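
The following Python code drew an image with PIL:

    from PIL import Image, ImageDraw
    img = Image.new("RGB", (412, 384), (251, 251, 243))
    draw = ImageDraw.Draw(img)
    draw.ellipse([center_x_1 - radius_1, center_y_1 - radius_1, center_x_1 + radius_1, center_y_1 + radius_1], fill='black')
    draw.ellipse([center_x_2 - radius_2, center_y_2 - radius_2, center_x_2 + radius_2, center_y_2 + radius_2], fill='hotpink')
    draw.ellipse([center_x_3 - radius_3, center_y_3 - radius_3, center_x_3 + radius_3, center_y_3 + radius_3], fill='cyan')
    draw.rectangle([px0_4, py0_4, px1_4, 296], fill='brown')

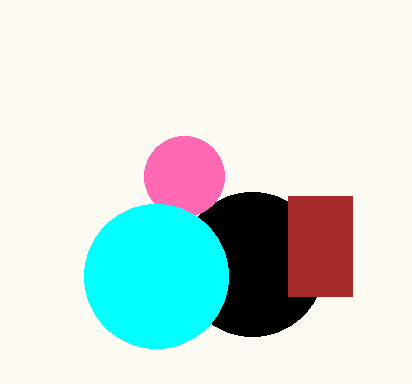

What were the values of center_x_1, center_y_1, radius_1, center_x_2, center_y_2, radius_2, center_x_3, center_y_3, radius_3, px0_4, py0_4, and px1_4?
center_x_1 = 252, center_y_1 = 264, radius_1 = 72, center_x_2 = 184, center_y_2 = 176, radius_2 = 40, center_x_3 = 156, center_y_3 = 276, radius_3 = 72, px0_4 = 288, py0_4 = 196, px1_4 = 352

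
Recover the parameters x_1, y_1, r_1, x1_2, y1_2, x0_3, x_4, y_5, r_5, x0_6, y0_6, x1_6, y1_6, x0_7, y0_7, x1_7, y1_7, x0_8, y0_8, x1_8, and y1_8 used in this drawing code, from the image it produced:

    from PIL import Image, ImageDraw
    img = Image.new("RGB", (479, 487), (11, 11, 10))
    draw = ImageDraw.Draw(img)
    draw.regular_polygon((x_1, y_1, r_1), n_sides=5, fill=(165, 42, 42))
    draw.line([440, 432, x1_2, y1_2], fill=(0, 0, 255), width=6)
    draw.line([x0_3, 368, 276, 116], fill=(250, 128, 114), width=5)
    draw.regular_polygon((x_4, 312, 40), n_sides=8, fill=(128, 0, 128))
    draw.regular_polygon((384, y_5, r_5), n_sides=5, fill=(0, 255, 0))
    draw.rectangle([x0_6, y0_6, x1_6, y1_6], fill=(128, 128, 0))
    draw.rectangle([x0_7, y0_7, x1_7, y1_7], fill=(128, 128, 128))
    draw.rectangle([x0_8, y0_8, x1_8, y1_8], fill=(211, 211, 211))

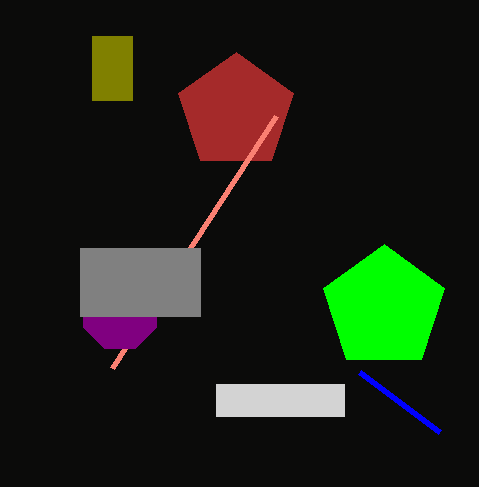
x_1 = 236, y_1 = 112, r_1 = 60, x1_2 = 360, y1_2 = 372, x0_3 = 112, x_4 = 120, y_5 = 308, r_5 = 64, x0_6 = 92, y0_6 = 36, x1_6 = 132, y1_6 = 100, x0_7 = 80, y0_7 = 248, x1_7 = 200, y1_7 = 316, x0_8 = 216, y0_8 = 384, x1_8 = 344, y1_8 = 416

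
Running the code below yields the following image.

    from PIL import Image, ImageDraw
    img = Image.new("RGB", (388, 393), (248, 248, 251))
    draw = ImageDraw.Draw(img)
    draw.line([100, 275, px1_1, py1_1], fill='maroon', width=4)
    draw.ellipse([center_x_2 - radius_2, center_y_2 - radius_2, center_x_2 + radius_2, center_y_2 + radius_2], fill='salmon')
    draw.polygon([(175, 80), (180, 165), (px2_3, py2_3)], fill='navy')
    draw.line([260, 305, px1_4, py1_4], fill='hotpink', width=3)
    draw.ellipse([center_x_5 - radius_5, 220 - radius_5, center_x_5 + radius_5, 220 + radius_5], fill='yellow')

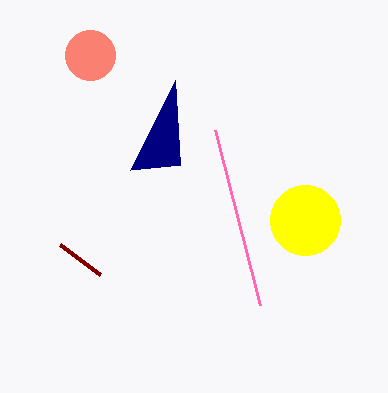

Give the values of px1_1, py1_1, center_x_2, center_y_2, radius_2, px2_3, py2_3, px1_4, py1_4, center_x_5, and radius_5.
px1_1 = 60; py1_1 = 245; center_x_2 = 90; center_y_2 = 55; radius_2 = 25; px2_3 = 130; py2_3 = 170; px1_4 = 215; py1_4 = 130; center_x_5 = 305; radius_5 = 35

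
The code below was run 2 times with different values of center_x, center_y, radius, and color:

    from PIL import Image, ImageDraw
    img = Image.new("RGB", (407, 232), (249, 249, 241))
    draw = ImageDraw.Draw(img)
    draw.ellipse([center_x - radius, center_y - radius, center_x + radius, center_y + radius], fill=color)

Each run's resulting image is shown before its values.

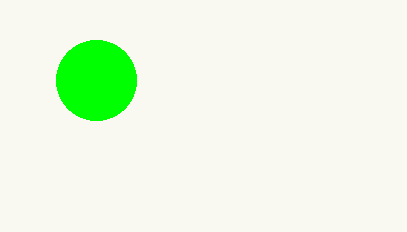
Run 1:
center_x = 96; center_y = 80; radius = 40; color = 'lime'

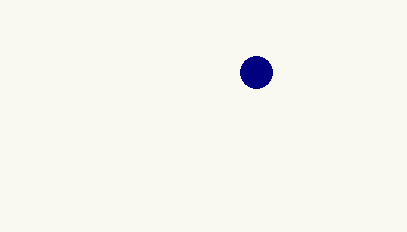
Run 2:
center_x = 256
center_y = 72
radius = 16
color = 'navy'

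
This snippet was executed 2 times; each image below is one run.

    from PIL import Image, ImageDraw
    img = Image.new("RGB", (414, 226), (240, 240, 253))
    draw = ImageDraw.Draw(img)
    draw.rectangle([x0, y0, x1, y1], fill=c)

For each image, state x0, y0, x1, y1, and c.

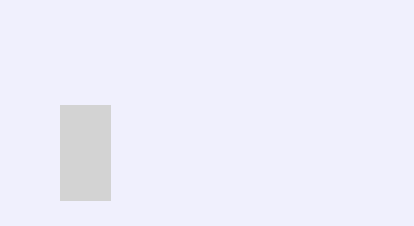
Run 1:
x0 = 60, y0 = 105, x1 = 110, y1 = 200, c = 'lightgray'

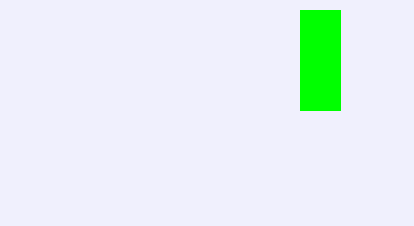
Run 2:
x0 = 300
y0 = 10
x1 = 340
y1 = 110
c = 'lime'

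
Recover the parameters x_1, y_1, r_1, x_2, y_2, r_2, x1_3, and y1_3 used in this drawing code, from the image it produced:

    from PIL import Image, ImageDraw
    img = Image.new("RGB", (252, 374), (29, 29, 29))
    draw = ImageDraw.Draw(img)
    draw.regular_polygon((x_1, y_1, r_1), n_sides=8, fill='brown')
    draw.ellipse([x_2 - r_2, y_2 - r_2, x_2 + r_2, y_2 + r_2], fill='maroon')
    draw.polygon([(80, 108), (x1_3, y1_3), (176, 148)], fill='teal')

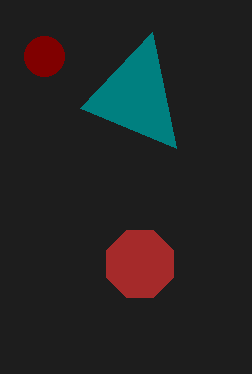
x_1 = 140
y_1 = 264
r_1 = 36
x_2 = 44
y_2 = 56
r_2 = 20
x1_3 = 152
y1_3 = 32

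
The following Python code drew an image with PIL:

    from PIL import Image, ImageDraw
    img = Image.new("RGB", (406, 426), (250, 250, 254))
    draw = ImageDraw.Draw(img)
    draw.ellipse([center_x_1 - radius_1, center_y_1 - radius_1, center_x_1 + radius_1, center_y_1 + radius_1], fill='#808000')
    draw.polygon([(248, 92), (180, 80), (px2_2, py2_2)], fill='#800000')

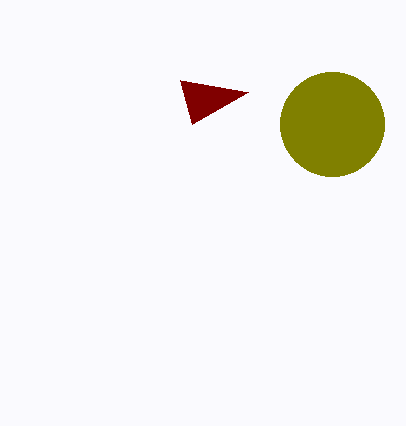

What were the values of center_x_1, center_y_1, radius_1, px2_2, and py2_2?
center_x_1 = 332, center_y_1 = 124, radius_1 = 52, px2_2 = 192, py2_2 = 124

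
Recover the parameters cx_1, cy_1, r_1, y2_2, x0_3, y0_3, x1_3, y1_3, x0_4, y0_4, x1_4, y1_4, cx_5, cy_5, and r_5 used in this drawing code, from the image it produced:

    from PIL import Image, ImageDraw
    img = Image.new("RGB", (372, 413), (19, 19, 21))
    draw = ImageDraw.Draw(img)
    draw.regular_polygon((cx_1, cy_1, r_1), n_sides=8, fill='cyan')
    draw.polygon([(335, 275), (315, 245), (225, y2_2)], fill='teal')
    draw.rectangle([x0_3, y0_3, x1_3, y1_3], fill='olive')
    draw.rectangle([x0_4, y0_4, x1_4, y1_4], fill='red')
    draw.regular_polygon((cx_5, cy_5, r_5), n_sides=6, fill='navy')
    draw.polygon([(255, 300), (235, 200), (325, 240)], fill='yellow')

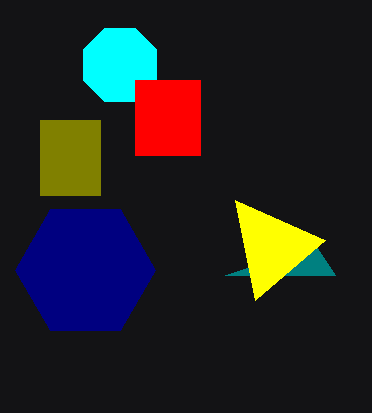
cx_1 = 120
cy_1 = 65
r_1 = 40
y2_2 = 275
x0_3 = 40
y0_3 = 120
x1_3 = 100
y1_3 = 195
x0_4 = 135
y0_4 = 80
x1_4 = 200
y1_4 = 155
cx_5 = 85
cy_5 = 270
r_5 = 70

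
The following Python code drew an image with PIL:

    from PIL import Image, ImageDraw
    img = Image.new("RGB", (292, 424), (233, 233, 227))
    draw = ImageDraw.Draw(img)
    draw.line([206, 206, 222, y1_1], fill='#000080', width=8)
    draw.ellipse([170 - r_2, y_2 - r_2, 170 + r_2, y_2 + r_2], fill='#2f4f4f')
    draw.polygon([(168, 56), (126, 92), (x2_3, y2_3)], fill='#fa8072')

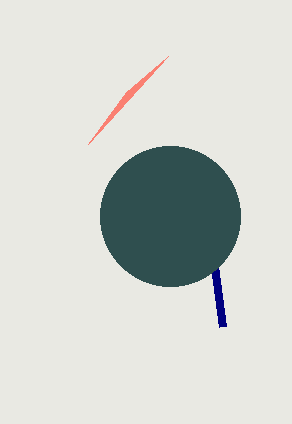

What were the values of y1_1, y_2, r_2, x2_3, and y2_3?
y1_1 = 326
y_2 = 216
r_2 = 70
x2_3 = 88
y2_3 = 144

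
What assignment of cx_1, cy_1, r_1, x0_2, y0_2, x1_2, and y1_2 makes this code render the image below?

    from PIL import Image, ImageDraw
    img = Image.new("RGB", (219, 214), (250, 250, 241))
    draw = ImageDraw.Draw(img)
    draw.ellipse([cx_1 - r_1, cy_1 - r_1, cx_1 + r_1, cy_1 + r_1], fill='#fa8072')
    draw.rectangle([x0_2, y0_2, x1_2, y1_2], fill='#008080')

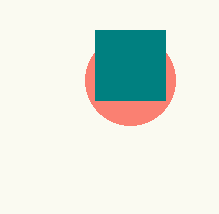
cx_1 = 130
cy_1 = 80
r_1 = 45
x0_2 = 95
y0_2 = 30
x1_2 = 165
y1_2 = 100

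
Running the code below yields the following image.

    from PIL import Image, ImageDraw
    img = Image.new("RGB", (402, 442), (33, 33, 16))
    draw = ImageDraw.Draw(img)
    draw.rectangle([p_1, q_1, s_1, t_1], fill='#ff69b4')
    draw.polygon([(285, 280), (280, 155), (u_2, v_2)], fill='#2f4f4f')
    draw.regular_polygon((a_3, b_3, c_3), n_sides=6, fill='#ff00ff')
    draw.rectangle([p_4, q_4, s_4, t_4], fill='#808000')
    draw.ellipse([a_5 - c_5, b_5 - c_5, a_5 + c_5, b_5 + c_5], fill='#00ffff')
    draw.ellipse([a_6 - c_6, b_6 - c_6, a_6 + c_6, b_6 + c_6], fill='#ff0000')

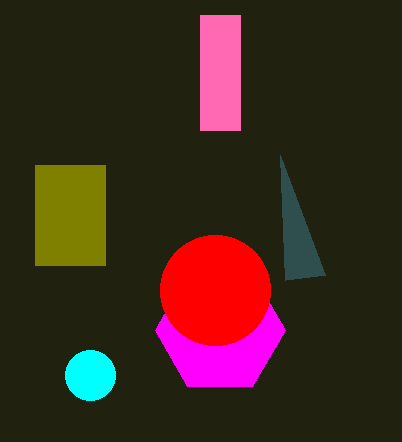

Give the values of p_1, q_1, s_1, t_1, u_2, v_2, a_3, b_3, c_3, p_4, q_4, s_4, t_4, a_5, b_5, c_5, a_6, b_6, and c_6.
p_1 = 200; q_1 = 15; s_1 = 240; t_1 = 130; u_2 = 325; v_2 = 275; a_3 = 220; b_3 = 330; c_3 = 65; p_4 = 35; q_4 = 165; s_4 = 105; t_4 = 265; a_5 = 90; b_5 = 375; c_5 = 25; a_6 = 215; b_6 = 290; c_6 = 55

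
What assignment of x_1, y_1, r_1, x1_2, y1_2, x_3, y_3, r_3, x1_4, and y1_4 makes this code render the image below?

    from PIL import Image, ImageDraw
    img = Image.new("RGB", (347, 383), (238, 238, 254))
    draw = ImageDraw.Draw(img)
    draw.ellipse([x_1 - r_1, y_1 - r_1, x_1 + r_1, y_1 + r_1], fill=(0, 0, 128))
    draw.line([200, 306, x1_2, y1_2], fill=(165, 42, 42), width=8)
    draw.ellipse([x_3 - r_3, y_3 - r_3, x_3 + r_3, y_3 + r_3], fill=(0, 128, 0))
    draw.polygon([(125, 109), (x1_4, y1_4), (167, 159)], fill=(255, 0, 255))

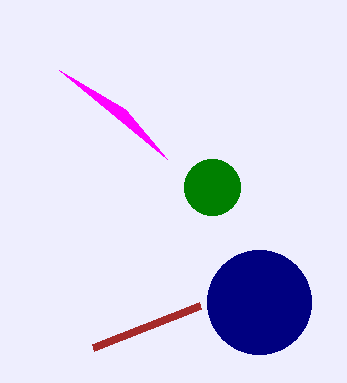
x_1 = 259
y_1 = 302
r_1 = 52
x1_2 = 93
y1_2 = 348
x_3 = 212
y_3 = 187
r_3 = 28
x1_4 = 59
y1_4 = 70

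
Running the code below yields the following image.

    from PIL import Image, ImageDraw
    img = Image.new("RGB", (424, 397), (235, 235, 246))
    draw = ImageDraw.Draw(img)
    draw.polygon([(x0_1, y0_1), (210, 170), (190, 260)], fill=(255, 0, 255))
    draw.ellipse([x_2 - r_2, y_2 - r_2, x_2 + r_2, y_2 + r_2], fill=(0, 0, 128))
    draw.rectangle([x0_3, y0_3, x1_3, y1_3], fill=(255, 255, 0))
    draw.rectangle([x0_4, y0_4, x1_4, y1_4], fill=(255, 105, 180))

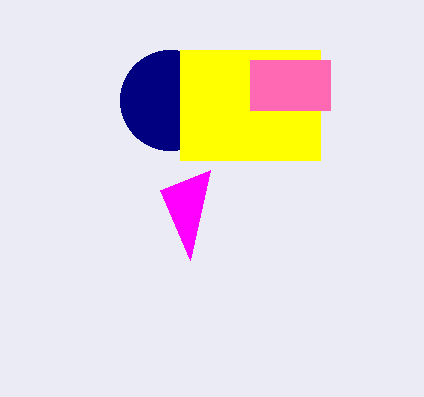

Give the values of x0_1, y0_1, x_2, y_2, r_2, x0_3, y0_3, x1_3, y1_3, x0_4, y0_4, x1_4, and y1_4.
x0_1 = 160, y0_1 = 190, x_2 = 170, y_2 = 100, r_2 = 50, x0_3 = 180, y0_3 = 50, x1_3 = 320, y1_3 = 160, x0_4 = 250, y0_4 = 60, x1_4 = 330, y1_4 = 110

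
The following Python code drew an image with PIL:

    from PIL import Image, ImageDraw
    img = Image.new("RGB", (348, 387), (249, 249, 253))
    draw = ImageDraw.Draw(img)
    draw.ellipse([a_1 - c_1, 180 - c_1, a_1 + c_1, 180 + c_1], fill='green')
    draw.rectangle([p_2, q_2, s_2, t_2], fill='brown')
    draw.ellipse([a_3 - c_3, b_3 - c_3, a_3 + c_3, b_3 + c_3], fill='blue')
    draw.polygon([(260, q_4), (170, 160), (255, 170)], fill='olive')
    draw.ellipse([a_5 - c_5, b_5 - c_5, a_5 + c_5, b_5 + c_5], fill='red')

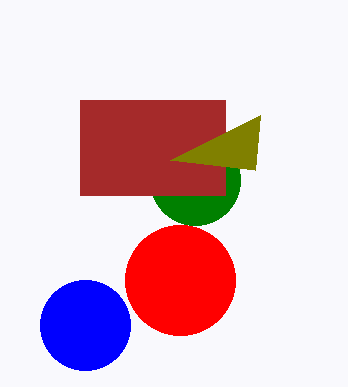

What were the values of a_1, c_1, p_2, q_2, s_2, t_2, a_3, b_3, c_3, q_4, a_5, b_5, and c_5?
a_1 = 195; c_1 = 45; p_2 = 80; q_2 = 100; s_2 = 225; t_2 = 195; a_3 = 85; b_3 = 325; c_3 = 45; q_4 = 115; a_5 = 180; b_5 = 280; c_5 = 55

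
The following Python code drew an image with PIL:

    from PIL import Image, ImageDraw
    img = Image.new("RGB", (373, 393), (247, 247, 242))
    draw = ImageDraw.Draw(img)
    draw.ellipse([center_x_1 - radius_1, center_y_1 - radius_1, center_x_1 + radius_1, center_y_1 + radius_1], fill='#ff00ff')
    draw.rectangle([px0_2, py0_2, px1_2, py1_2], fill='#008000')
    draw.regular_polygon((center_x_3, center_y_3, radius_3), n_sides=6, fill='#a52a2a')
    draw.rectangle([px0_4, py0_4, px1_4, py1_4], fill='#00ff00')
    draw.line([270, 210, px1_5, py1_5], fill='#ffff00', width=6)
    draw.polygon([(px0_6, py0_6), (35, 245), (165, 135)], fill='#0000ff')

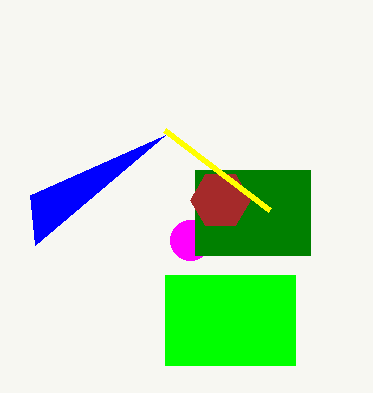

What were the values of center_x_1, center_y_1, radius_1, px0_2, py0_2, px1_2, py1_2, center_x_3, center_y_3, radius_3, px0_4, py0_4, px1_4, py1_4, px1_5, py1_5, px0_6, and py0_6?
center_x_1 = 190, center_y_1 = 240, radius_1 = 20, px0_2 = 195, py0_2 = 170, px1_2 = 310, py1_2 = 255, center_x_3 = 220, center_y_3 = 200, radius_3 = 30, px0_4 = 165, py0_4 = 275, px1_4 = 295, py1_4 = 365, px1_5 = 165, py1_5 = 130, px0_6 = 30, py0_6 = 195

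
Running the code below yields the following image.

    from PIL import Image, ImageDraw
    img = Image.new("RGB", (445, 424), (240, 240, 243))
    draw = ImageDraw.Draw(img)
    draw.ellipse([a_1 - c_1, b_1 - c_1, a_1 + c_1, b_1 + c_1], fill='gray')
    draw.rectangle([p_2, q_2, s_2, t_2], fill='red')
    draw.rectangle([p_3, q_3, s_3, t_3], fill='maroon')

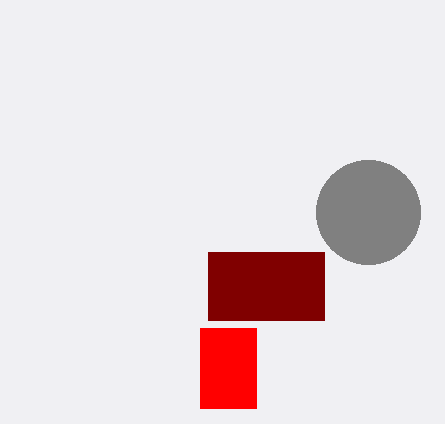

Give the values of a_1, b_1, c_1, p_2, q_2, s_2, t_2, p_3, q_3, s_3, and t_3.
a_1 = 368, b_1 = 212, c_1 = 52, p_2 = 200, q_2 = 328, s_2 = 256, t_2 = 408, p_3 = 208, q_3 = 252, s_3 = 324, t_3 = 320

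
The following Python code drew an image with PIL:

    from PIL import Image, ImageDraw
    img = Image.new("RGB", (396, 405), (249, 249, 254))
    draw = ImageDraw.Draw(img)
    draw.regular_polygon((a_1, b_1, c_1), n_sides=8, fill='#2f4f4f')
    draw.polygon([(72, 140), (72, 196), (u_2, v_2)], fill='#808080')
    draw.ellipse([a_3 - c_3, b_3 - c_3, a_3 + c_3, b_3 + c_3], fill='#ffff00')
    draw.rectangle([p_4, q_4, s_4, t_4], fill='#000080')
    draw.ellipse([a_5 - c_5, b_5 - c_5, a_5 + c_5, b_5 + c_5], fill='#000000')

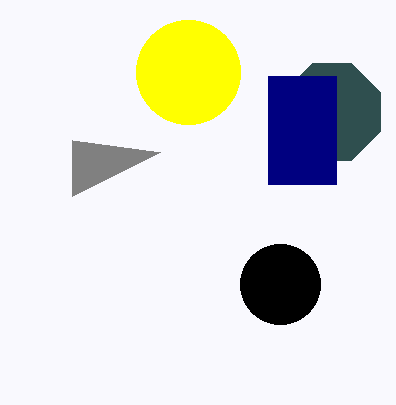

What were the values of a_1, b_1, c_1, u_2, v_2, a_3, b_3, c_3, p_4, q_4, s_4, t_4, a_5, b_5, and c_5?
a_1 = 332; b_1 = 112; c_1 = 52; u_2 = 160; v_2 = 152; a_3 = 188; b_3 = 72; c_3 = 52; p_4 = 268; q_4 = 76; s_4 = 336; t_4 = 184; a_5 = 280; b_5 = 284; c_5 = 40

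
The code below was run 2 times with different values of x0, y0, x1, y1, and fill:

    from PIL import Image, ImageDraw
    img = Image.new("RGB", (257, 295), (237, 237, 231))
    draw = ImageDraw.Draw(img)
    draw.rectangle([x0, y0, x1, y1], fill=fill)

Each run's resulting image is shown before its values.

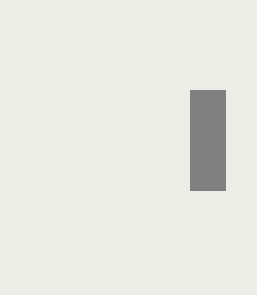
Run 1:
x0 = 190
y0 = 90
x1 = 225
y1 = 190
fill = 'gray'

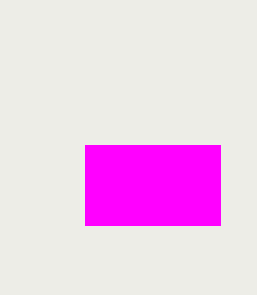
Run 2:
x0 = 85, y0 = 145, x1 = 220, y1 = 225, fill = 'magenta'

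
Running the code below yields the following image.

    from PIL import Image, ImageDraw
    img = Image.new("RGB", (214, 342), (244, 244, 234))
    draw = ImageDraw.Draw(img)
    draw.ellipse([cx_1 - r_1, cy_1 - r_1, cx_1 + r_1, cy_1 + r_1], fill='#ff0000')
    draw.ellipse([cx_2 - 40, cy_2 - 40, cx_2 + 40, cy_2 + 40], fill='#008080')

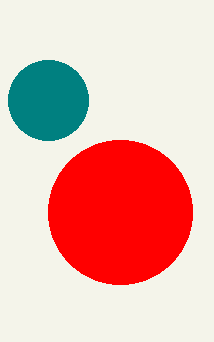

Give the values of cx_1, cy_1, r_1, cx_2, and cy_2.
cx_1 = 120; cy_1 = 212; r_1 = 72; cx_2 = 48; cy_2 = 100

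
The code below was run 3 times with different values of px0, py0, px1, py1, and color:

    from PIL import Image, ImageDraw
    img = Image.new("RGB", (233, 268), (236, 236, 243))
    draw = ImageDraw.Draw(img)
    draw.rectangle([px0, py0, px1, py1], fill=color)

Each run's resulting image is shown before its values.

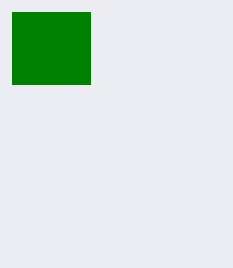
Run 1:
px0 = 12
py0 = 12
px1 = 90
py1 = 84
color = 'green'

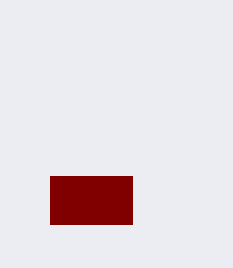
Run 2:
px0 = 50, py0 = 176, px1 = 132, py1 = 224, color = 'maroon'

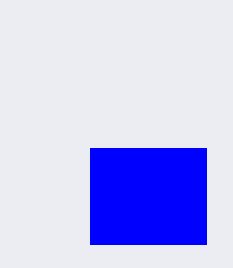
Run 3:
px0 = 90; py0 = 148; px1 = 206; py1 = 244; color = 'blue'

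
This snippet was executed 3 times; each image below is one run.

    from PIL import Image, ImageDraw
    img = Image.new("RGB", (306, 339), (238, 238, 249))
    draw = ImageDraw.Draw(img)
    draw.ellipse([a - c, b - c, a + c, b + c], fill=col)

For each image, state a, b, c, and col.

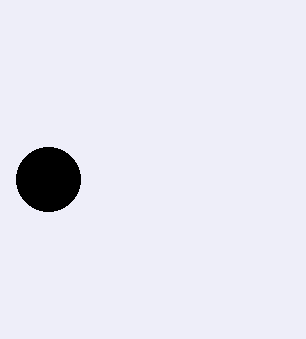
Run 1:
a = 48, b = 179, c = 32, col = 'black'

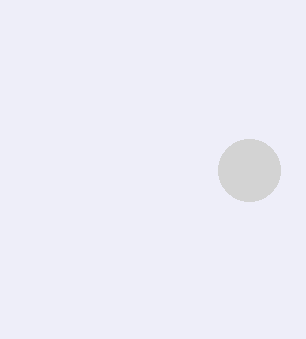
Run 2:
a = 249; b = 170; c = 31; col = 'lightgray'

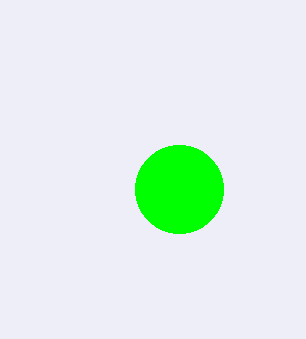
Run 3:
a = 179; b = 189; c = 44; col = 'lime'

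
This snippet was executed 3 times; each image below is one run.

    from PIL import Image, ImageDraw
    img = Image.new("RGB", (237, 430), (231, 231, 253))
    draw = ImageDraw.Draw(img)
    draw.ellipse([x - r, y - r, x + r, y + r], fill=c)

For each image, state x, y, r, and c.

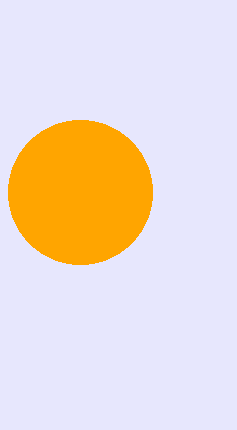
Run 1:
x = 80; y = 192; r = 72; c = 'orange'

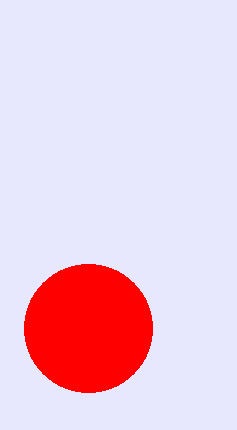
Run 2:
x = 88; y = 328; r = 64; c = 'red'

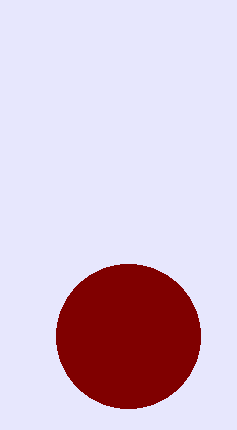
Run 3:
x = 128
y = 336
r = 72
c = 'maroon'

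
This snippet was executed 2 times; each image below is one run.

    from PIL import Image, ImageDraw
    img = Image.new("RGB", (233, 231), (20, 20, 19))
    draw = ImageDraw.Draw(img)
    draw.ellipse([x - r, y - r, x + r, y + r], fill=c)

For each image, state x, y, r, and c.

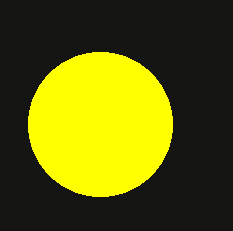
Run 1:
x = 100; y = 124; r = 72; c = 'yellow'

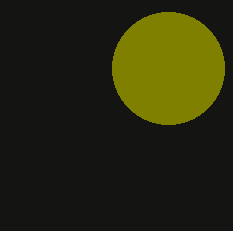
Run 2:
x = 168; y = 68; r = 56; c = 'olive'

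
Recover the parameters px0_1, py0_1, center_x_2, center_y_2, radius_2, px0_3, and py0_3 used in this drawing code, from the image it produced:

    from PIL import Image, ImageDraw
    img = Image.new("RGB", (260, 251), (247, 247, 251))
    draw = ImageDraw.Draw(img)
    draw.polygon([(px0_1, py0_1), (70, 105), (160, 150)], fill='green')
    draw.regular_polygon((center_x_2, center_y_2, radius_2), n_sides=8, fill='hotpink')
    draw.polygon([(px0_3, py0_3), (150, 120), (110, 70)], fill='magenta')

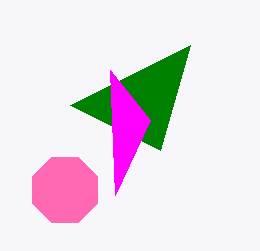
px0_1 = 190; py0_1 = 45; center_x_2 = 65; center_y_2 = 190; radius_2 = 35; px0_3 = 115; py0_3 = 195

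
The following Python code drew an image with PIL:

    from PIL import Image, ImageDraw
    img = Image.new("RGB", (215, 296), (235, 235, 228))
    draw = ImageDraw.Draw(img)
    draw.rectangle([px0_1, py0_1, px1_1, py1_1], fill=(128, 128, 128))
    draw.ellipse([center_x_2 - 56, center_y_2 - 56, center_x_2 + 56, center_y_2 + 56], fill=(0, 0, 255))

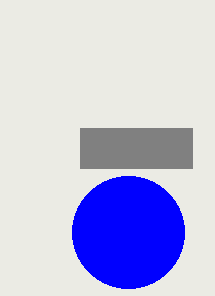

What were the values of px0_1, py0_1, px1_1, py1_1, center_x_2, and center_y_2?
px0_1 = 80, py0_1 = 128, px1_1 = 192, py1_1 = 168, center_x_2 = 128, center_y_2 = 232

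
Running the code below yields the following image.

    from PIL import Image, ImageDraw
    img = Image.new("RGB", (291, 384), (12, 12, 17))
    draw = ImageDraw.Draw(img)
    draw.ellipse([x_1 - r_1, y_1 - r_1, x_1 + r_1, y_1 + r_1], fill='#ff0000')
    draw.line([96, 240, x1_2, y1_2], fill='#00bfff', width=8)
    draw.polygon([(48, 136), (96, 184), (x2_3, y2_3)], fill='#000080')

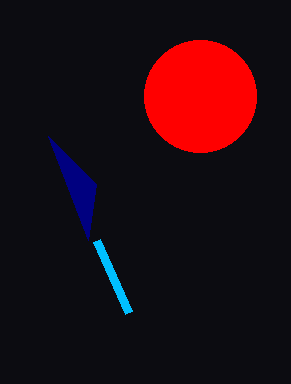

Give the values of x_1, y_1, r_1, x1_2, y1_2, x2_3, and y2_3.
x_1 = 200; y_1 = 96; r_1 = 56; x1_2 = 128; y1_2 = 312; x2_3 = 88; y2_3 = 240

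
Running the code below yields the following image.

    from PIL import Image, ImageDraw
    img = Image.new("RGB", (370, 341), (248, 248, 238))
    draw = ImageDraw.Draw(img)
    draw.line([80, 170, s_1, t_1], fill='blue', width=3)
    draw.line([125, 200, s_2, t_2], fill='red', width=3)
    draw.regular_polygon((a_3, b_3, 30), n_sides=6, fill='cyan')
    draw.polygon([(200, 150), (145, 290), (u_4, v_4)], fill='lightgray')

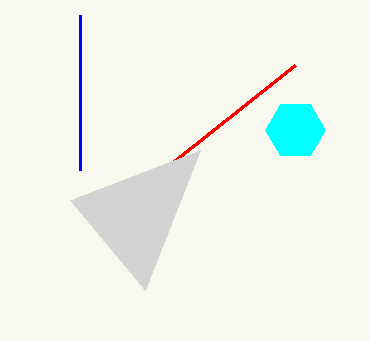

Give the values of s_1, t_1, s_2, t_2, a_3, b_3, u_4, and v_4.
s_1 = 80; t_1 = 15; s_2 = 295; t_2 = 65; a_3 = 295; b_3 = 130; u_4 = 70; v_4 = 200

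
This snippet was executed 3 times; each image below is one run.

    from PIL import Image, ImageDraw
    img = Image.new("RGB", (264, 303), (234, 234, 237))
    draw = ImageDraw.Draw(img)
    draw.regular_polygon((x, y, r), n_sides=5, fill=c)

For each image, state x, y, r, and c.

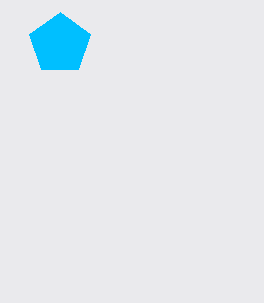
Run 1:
x = 60; y = 44; r = 32; c = 'deepskyblue'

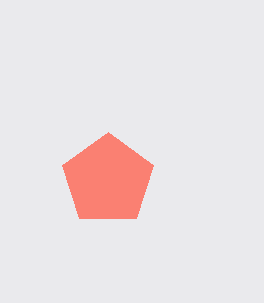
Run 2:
x = 108; y = 180; r = 48; c = 'salmon'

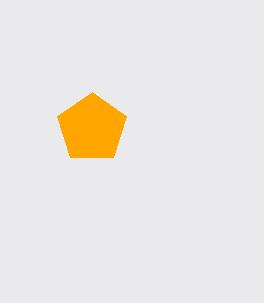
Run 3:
x = 92, y = 128, r = 36, c = 'orange'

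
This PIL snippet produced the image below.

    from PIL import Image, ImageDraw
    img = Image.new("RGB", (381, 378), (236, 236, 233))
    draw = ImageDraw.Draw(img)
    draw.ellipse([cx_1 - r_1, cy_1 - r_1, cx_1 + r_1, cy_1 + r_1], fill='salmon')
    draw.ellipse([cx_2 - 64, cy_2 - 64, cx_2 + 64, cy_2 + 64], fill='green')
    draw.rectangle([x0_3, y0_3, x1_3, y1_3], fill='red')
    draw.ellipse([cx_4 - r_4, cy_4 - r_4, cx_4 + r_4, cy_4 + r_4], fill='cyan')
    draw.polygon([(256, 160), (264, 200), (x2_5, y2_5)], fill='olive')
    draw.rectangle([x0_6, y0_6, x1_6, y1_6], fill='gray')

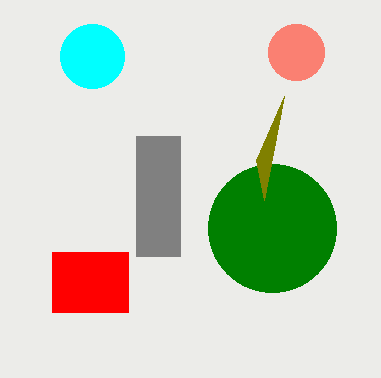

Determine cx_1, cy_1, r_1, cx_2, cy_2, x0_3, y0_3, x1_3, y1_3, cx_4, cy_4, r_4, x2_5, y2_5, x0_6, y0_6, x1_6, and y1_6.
cx_1 = 296; cy_1 = 52; r_1 = 28; cx_2 = 272; cy_2 = 228; x0_3 = 52; y0_3 = 252; x1_3 = 128; y1_3 = 312; cx_4 = 92; cy_4 = 56; r_4 = 32; x2_5 = 284; y2_5 = 96; x0_6 = 136; y0_6 = 136; x1_6 = 180; y1_6 = 256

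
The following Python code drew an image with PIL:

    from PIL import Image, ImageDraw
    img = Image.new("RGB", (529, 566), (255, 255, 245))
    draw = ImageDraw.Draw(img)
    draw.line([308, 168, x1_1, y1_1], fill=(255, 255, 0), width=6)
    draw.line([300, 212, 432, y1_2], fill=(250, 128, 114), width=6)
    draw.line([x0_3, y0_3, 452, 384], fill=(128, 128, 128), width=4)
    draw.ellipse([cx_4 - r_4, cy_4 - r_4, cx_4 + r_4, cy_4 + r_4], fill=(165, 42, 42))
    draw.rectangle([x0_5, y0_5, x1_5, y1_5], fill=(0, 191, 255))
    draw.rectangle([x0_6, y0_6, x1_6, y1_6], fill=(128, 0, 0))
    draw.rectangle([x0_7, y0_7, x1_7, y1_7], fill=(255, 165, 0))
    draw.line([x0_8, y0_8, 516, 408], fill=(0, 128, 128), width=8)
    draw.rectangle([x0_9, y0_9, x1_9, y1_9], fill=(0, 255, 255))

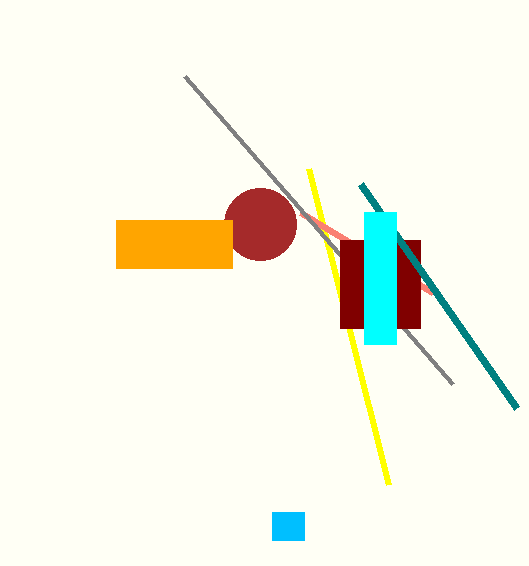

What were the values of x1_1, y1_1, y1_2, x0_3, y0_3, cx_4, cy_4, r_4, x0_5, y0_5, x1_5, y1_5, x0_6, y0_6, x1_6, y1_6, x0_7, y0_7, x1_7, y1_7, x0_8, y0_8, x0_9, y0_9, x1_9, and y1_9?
x1_1 = 388
y1_1 = 484
y1_2 = 292
x0_3 = 184
y0_3 = 76
cx_4 = 260
cy_4 = 224
r_4 = 36
x0_5 = 272
y0_5 = 512
x1_5 = 304
y1_5 = 540
x0_6 = 340
y0_6 = 240
x1_6 = 420
y1_6 = 328
x0_7 = 116
y0_7 = 220
x1_7 = 232
y1_7 = 268
x0_8 = 360
y0_8 = 184
x0_9 = 364
y0_9 = 212
x1_9 = 396
y1_9 = 344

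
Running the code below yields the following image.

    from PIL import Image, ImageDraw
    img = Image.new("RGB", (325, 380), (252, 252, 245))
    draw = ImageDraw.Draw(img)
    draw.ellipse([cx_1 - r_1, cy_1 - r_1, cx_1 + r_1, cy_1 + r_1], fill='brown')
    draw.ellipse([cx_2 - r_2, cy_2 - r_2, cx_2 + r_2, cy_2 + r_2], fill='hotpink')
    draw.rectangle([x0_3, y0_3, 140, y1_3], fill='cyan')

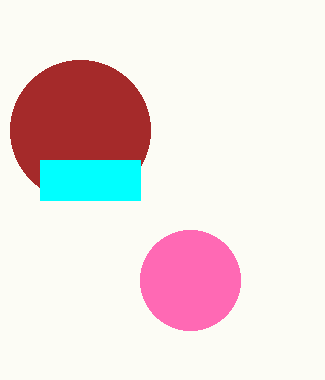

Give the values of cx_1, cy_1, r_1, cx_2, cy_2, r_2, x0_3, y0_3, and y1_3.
cx_1 = 80; cy_1 = 130; r_1 = 70; cx_2 = 190; cy_2 = 280; r_2 = 50; x0_3 = 40; y0_3 = 160; y1_3 = 200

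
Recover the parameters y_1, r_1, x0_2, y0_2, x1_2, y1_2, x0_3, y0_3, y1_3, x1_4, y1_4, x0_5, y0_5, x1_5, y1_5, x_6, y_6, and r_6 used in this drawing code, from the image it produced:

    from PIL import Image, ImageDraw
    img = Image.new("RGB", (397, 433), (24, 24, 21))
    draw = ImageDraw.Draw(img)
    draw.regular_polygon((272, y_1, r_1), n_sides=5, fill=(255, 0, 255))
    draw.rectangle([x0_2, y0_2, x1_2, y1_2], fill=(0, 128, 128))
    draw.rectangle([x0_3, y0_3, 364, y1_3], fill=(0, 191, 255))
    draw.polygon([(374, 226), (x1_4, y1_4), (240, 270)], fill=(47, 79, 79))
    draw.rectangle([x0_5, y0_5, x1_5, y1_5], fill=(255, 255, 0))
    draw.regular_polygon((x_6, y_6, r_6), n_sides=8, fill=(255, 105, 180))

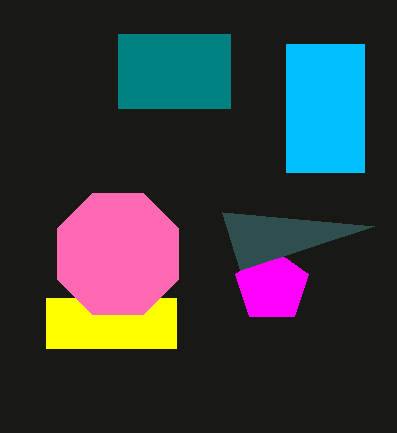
y_1 = 286; r_1 = 38; x0_2 = 118; y0_2 = 34; x1_2 = 230; y1_2 = 108; x0_3 = 286; y0_3 = 44; y1_3 = 172; x1_4 = 222; y1_4 = 212; x0_5 = 46; y0_5 = 298; x1_5 = 176; y1_5 = 348; x_6 = 118; y_6 = 254; r_6 = 66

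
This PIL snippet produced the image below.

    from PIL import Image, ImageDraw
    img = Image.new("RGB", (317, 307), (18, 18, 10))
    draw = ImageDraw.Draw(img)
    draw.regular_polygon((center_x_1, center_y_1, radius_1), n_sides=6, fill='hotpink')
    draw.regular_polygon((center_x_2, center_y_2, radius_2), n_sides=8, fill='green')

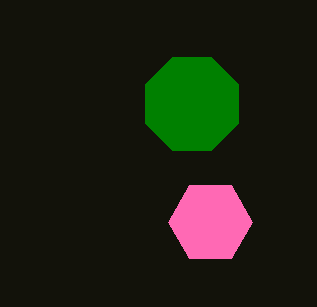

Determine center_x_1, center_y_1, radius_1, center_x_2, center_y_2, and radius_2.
center_x_1 = 210
center_y_1 = 222
radius_1 = 42
center_x_2 = 192
center_y_2 = 104
radius_2 = 50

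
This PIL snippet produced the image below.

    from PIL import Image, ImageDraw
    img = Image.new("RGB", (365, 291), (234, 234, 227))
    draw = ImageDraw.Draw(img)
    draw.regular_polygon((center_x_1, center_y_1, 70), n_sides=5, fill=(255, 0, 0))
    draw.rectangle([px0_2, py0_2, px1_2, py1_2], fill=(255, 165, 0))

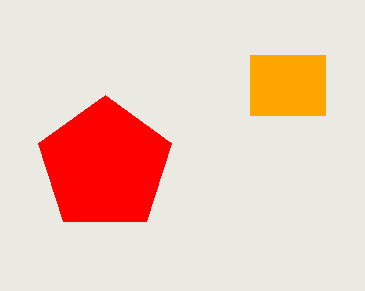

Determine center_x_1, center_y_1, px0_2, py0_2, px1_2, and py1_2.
center_x_1 = 105; center_y_1 = 165; px0_2 = 250; py0_2 = 55; px1_2 = 325; py1_2 = 115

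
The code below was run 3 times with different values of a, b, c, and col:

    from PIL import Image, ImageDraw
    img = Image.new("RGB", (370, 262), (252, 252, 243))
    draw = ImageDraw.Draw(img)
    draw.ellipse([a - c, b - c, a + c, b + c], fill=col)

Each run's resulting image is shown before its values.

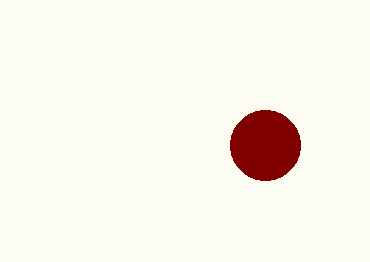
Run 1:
a = 265; b = 145; c = 35; col = 'maroon'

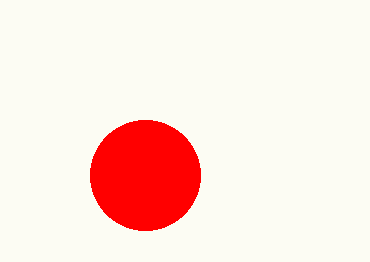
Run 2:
a = 145
b = 175
c = 55
col = 'red'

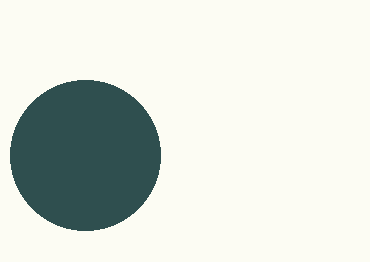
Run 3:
a = 85; b = 155; c = 75; col = 'darkslategray'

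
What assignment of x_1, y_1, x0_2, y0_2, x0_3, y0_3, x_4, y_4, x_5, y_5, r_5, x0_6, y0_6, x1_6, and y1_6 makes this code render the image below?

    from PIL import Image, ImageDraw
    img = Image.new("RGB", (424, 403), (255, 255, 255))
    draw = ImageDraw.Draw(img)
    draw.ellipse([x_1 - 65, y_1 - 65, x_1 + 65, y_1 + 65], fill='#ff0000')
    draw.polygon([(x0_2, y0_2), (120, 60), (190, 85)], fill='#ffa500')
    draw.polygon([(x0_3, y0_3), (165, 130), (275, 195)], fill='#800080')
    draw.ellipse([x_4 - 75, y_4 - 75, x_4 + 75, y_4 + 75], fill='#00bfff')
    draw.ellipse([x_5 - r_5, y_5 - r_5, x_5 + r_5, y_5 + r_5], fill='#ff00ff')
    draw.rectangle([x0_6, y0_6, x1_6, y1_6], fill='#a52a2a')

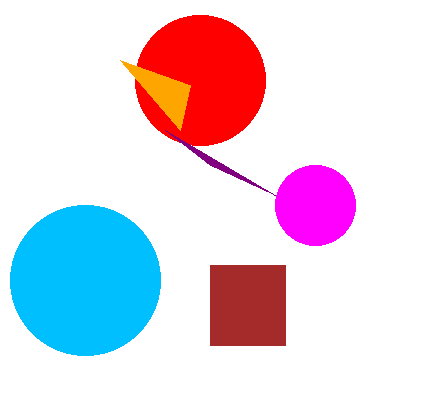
x_1 = 200
y_1 = 80
x0_2 = 180
y0_2 = 130
x0_3 = 210
y0_3 = 165
x_4 = 85
y_4 = 280
x_5 = 315
y_5 = 205
r_5 = 40
x0_6 = 210
y0_6 = 265
x1_6 = 285
y1_6 = 345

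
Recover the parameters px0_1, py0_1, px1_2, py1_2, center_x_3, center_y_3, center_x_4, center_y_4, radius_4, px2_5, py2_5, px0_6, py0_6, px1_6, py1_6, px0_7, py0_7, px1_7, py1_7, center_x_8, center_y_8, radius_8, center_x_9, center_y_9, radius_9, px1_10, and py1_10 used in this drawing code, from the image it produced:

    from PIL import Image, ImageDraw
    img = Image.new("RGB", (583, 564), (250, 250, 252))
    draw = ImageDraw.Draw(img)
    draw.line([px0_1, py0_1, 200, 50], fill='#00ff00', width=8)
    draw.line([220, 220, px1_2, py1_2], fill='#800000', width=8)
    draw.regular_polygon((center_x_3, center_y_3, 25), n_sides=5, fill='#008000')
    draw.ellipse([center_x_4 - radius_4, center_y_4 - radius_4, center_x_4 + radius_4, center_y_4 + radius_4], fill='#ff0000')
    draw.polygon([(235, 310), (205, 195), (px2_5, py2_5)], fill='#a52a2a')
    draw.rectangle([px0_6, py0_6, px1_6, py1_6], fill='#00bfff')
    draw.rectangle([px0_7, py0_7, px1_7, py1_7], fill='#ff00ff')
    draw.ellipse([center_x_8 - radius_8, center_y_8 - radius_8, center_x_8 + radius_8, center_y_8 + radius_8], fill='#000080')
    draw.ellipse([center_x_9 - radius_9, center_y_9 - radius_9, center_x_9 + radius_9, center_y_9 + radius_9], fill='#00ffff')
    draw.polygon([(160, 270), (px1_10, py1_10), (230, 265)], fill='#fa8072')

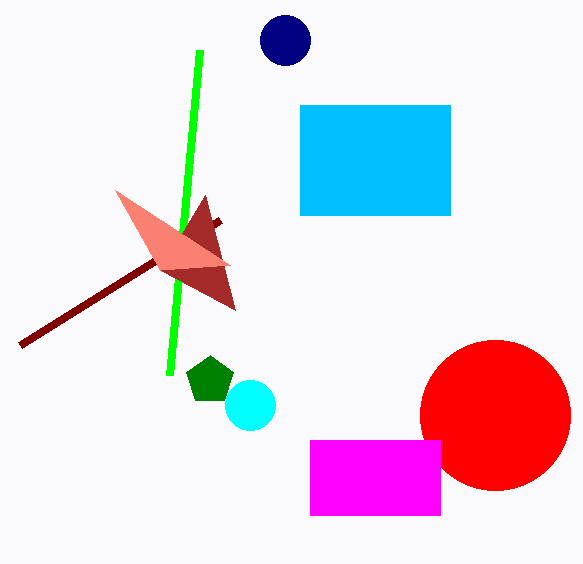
px0_1 = 170
py0_1 = 375
px1_2 = 20
py1_2 = 345
center_x_3 = 210
center_y_3 = 380
center_x_4 = 495
center_y_4 = 415
radius_4 = 75
px2_5 = 160
py2_5 = 270
px0_6 = 300
py0_6 = 105
px1_6 = 450
py1_6 = 215
px0_7 = 310
py0_7 = 440
px1_7 = 440
py1_7 = 515
center_x_8 = 285
center_y_8 = 40
radius_8 = 25
center_x_9 = 250
center_y_9 = 405
radius_9 = 25
px1_10 = 115
py1_10 = 190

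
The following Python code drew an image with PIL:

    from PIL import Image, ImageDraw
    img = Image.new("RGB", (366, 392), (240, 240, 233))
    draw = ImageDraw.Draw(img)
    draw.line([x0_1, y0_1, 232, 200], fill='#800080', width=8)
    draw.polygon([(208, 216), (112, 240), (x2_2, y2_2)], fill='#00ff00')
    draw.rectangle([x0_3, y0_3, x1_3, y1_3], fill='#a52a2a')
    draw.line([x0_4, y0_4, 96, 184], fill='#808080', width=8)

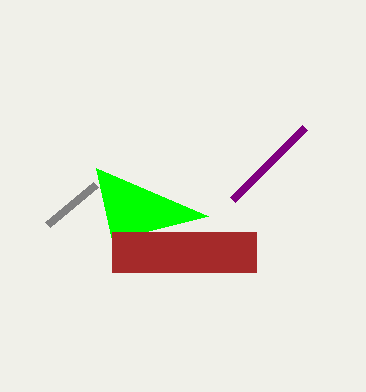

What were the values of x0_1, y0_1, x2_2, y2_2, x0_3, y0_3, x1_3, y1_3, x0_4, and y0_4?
x0_1 = 304, y0_1 = 128, x2_2 = 96, y2_2 = 168, x0_3 = 112, y0_3 = 232, x1_3 = 256, y1_3 = 272, x0_4 = 48, y0_4 = 224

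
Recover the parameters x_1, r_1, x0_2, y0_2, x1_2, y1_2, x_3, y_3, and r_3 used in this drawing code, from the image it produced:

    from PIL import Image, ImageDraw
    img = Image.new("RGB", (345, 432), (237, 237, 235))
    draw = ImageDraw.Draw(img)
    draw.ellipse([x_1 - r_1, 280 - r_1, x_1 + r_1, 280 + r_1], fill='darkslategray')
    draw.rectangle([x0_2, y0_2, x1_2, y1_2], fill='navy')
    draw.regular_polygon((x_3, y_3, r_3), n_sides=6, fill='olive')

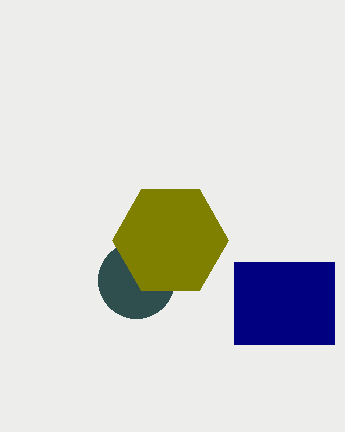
x_1 = 136
r_1 = 38
x0_2 = 234
y0_2 = 262
x1_2 = 334
y1_2 = 344
x_3 = 170
y_3 = 240
r_3 = 58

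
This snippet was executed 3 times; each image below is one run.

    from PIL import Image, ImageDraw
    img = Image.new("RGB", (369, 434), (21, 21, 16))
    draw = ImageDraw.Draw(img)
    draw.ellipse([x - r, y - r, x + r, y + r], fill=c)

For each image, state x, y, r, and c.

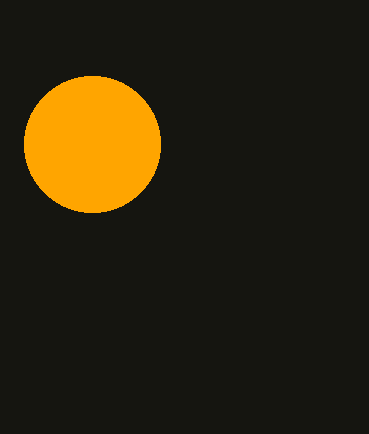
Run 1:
x = 92, y = 144, r = 68, c = 'orange'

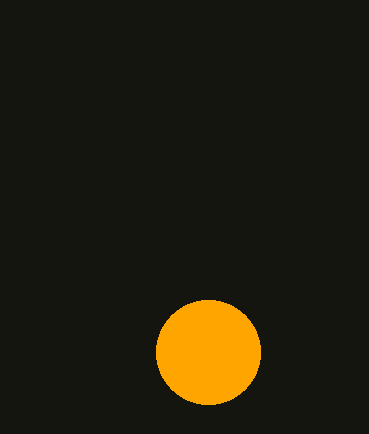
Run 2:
x = 208, y = 352, r = 52, c = 'orange'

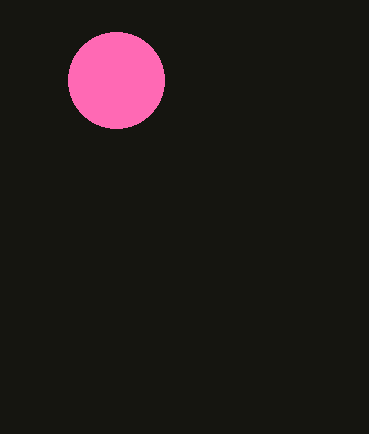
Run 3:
x = 116, y = 80, r = 48, c = 'hotpink'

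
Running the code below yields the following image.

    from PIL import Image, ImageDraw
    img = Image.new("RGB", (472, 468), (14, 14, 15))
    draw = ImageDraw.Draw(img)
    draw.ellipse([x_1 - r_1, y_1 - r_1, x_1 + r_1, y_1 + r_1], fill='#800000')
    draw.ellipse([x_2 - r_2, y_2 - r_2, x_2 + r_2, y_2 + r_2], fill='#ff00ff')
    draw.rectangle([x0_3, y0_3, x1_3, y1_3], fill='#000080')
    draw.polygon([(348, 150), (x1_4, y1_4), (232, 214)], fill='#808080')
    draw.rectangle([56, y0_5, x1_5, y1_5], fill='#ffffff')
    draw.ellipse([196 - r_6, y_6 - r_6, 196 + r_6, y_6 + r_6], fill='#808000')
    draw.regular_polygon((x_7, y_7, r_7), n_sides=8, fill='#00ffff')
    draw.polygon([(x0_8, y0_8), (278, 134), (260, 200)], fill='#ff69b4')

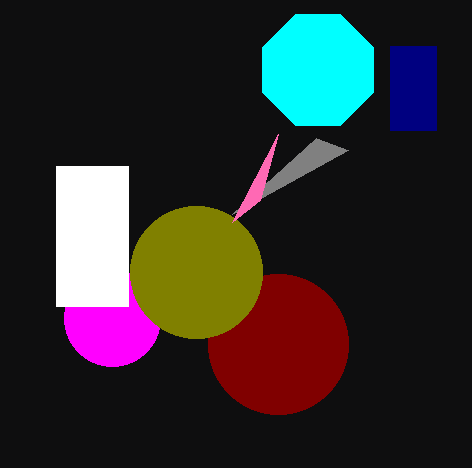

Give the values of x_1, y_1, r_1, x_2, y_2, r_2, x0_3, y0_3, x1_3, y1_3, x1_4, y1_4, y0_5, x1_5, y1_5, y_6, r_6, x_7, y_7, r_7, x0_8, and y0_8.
x_1 = 278; y_1 = 344; r_1 = 70; x_2 = 112; y_2 = 318; r_2 = 48; x0_3 = 390; y0_3 = 46; x1_3 = 436; y1_3 = 130; x1_4 = 316; y1_4 = 138; y0_5 = 166; x1_5 = 128; y1_5 = 306; y_6 = 272; r_6 = 66; x_7 = 318; y_7 = 70; r_7 = 60; x0_8 = 232; y0_8 = 222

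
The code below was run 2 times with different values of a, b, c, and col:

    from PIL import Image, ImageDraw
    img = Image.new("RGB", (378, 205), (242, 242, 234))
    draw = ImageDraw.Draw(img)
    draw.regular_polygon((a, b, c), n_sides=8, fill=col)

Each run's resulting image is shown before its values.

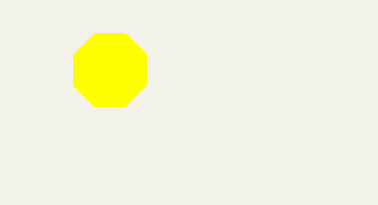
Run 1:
a = 110, b = 70, c = 40, col = 'yellow'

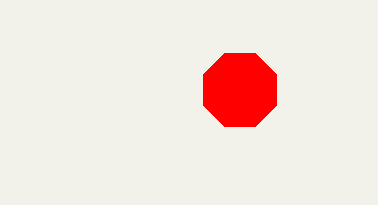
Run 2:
a = 240, b = 90, c = 40, col = 'red'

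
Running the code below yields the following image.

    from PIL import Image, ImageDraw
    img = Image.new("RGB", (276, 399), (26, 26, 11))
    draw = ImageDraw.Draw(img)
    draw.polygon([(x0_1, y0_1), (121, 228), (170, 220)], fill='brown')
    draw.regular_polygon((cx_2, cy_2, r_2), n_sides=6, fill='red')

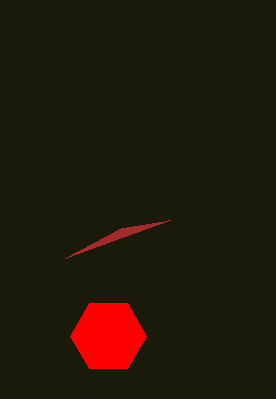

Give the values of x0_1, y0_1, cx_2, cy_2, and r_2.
x0_1 = 65; y0_1 = 258; cx_2 = 108; cy_2 = 336; r_2 = 38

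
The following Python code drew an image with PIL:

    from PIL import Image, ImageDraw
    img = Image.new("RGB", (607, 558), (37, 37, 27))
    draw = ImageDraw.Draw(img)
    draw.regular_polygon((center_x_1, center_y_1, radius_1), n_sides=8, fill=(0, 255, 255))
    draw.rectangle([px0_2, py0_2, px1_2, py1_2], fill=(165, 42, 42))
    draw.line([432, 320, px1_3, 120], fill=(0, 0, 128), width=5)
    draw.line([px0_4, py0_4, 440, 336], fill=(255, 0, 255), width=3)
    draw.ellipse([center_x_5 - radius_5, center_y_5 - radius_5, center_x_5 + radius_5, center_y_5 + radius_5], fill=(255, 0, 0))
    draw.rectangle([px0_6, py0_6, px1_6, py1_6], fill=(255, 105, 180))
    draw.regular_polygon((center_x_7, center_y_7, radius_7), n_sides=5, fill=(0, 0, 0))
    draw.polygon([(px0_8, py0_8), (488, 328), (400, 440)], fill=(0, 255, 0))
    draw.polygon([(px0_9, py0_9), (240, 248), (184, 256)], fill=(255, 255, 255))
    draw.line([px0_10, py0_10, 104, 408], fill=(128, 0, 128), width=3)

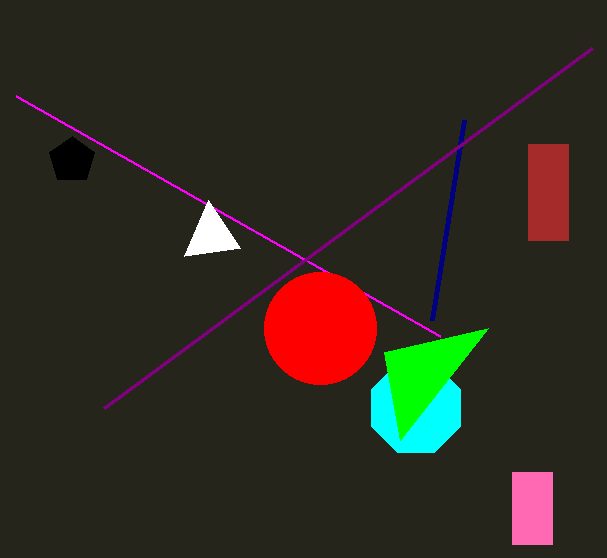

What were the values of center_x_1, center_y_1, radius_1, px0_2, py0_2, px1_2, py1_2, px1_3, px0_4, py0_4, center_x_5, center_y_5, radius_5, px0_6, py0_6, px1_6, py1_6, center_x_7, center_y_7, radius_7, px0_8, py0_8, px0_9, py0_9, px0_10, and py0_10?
center_x_1 = 416; center_y_1 = 408; radius_1 = 48; px0_2 = 528; py0_2 = 144; px1_2 = 568; py1_2 = 240; px1_3 = 464; px0_4 = 16; py0_4 = 96; center_x_5 = 320; center_y_5 = 328; radius_5 = 56; px0_6 = 512; py0_6 = 472; px1_6 = 552; py1_6 = 544; center_x_7 = 72; center_y_7 = 160; radius_7 = 24; px0_8 = 384; py0_8 = 352; px0_9 = 208; py0_9 = 200; px0_10 = 592; py0_10 = 48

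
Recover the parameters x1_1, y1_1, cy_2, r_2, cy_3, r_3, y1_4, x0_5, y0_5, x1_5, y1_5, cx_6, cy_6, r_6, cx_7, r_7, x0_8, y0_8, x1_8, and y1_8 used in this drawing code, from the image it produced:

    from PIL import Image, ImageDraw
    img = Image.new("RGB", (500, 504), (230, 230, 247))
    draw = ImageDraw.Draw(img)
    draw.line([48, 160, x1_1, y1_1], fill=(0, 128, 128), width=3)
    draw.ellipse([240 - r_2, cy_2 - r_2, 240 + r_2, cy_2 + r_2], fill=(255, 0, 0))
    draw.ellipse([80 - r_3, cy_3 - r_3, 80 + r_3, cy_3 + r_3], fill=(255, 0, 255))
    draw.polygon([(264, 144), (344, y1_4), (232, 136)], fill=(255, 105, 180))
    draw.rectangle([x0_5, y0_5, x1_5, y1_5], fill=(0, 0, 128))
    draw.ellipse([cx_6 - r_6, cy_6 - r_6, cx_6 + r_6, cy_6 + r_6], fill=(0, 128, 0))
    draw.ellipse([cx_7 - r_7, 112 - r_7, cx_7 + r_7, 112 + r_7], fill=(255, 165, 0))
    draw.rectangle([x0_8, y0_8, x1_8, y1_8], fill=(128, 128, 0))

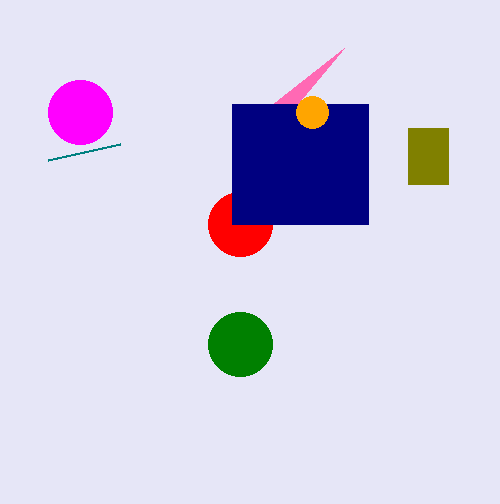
x1_1 = 120, y1_1 = 144, cy_2 = 224, r_2 = 32, cy_3 = 112, r_3 = 32, y1_4 = 48, x0_5 = 232, y0_5 = 104, x1_5 = 368, y1_5 = 224, cx_6 = 240, cy_6 = 344, r_6 = 32, cx_7 = 312, r_7 = 16, x0_8 = 408, y0_8 = 128, x1_8 = 448, y1_8 = 184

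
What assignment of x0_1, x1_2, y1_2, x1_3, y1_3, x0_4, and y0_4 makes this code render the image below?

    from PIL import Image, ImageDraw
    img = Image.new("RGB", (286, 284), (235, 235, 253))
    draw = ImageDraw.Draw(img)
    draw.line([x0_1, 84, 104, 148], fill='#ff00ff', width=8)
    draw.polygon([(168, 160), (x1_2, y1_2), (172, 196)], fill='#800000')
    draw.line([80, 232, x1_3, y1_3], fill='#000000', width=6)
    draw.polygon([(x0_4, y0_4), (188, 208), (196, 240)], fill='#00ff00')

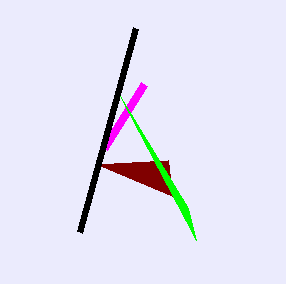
x0_1 = 144
x1_2 = 96
y1_2 = 164
x1_3 = 136
y1_3 = 28
x0_4 = 120
y0_4 = 96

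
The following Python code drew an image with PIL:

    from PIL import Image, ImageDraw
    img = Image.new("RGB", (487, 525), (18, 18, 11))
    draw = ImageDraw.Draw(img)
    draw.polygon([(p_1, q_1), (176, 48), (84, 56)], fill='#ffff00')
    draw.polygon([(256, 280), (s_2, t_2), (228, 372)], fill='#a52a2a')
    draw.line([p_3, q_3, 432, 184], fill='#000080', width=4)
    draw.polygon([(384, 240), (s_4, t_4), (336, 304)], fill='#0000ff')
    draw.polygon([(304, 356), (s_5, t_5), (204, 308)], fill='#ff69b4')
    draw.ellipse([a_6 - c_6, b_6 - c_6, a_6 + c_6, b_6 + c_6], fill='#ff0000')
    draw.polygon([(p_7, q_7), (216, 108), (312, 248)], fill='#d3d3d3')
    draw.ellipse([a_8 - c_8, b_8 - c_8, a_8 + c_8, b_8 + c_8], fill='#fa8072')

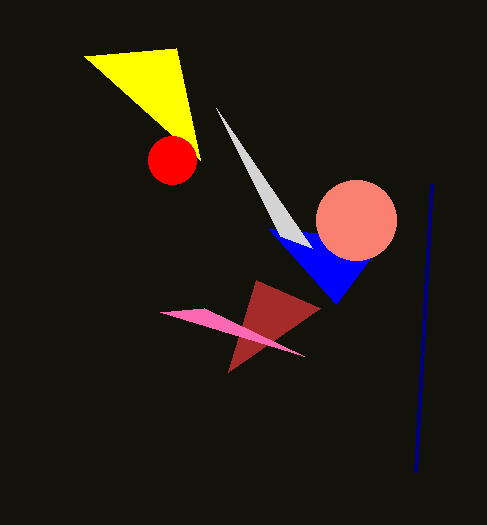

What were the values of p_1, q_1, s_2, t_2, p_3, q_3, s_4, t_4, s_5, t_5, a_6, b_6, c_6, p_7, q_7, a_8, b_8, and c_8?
p_1 = 200
q_1 = 160
s_2 = 320
t_2 = 308
p_3 = 416
q_3 = 472
s_4 = 268
t_4 = 228
s_5 = 160
t_5 = 312
a_6 = 172
b_6 = 160
c_6 = 24
p_7 = 280
q_7 = 236
a_8 = 356
b_8 = 220
c_8 = 40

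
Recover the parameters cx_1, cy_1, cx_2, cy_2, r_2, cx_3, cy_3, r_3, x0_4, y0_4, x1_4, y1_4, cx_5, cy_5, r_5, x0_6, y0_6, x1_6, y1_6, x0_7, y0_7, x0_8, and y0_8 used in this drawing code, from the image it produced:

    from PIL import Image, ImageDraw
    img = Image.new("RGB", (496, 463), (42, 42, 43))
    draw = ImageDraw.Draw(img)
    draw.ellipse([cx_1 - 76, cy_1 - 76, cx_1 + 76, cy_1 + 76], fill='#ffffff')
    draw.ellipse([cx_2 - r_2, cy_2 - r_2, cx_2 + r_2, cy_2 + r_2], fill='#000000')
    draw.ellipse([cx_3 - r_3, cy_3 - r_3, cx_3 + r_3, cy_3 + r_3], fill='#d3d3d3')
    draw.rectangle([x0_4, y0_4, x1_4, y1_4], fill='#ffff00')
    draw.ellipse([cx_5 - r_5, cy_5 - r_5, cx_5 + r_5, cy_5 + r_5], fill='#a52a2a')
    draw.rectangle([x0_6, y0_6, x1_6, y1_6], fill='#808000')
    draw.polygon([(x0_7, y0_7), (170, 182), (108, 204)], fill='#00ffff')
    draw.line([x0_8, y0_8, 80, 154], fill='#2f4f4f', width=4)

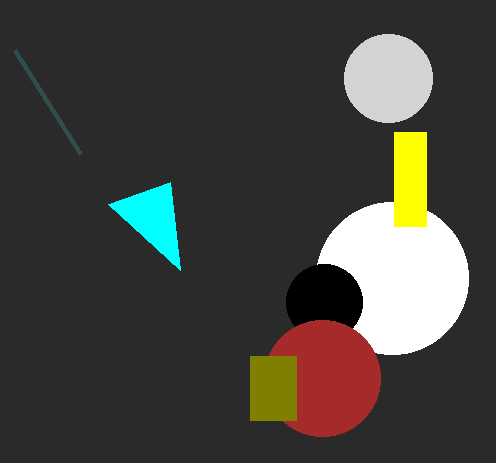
cx_1 = 392
cy_1 = 278
cx_2 = 324
cy_2 = 302
r_2 = 38
cx_3 = 388
cy_3 = 78
r_3 = 44
x0_4 = 394
y0_4 = 132
x1_4 = 426
y1_4 = 226
cx_5 = 322
cy_5 = 378
r_5 = 58
x0_6 = 250
y0_6 = 356
x1_6 = 296
y1_6 = 420
x0_7 = 180
y0_7 = 270
x0_8 = 14
y0_8 = 50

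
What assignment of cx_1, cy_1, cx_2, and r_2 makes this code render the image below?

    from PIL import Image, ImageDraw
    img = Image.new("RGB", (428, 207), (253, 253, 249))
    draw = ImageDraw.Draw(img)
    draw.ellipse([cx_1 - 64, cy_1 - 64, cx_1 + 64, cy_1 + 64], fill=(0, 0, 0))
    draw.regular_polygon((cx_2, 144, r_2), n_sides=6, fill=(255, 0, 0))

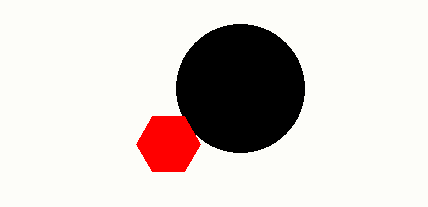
cx_1 = 240; cy_1 = 88; cx_2 = 168; r_2 = 32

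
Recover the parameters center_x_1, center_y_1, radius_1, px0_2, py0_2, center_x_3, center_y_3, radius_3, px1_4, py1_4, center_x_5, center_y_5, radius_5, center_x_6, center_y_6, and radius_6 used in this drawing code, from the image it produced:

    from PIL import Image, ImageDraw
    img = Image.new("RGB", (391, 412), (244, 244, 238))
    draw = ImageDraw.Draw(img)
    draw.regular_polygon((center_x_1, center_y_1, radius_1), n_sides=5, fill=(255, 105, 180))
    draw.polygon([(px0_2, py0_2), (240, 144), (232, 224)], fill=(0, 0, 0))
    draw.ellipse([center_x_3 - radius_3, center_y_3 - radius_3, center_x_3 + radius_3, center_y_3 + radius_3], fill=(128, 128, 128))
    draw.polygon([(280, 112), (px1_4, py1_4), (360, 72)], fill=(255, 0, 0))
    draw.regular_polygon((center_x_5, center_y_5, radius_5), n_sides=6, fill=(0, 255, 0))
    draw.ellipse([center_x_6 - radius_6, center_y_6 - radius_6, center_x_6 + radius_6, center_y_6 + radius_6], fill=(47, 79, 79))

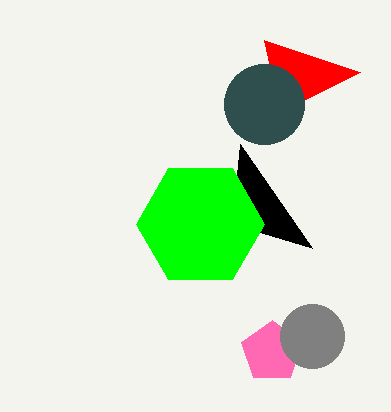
center_x_1 = 272
center_y_1 = 352
radius_1 = 32
px0_2 = 312
py0_2 = 248
center_x_3 = 312
center_y_3 = 336
radius_3 = 32
px1_4 = 264
py1_4 = 40
center_x_5 = 200
center_y_5 = 224
radius_5 = 64
center_x_6 = 264
center_y_6 = 104
radius_6 = 40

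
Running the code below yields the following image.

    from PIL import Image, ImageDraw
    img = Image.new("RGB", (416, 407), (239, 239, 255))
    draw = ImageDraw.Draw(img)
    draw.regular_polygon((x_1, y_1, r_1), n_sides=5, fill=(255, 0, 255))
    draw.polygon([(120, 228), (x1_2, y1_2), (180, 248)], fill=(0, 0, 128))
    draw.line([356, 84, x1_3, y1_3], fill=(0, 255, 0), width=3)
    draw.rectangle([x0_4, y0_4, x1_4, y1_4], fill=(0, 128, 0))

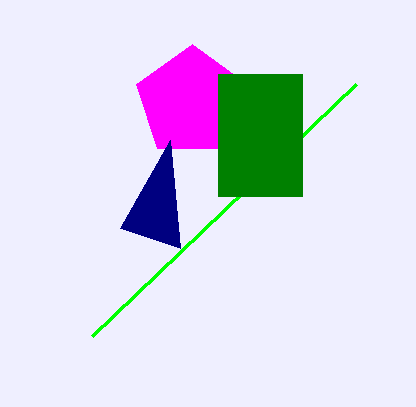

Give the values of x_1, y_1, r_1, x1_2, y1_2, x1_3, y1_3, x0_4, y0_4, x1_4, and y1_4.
x_1 = 192, y_1 = 102, r_1 = 58, x1_2 = 170, y1_2 = 140, x1_3 = 92, y1_3 = 336, x0_4 = 218, y0_4 = 74, x1_4 = 302, y1_4 = 196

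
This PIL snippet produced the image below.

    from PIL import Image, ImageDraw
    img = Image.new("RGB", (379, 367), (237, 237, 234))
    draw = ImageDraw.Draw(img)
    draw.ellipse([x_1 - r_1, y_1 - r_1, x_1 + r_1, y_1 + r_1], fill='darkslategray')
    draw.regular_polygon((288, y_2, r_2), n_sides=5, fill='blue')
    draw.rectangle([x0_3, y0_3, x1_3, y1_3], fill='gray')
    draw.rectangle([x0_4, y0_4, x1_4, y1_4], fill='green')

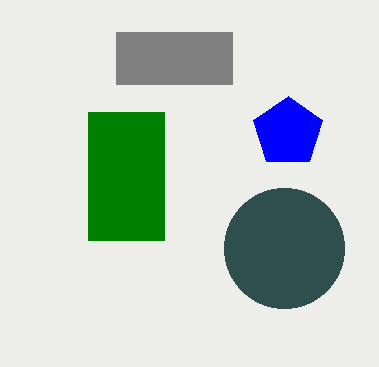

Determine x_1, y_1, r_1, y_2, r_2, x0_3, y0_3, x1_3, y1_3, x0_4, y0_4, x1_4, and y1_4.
x_1 = 284, y_1 = 248, r_1 = 60, y_2 = 132, r_2 = 36, x0_3 = 116, y0_3 = 32, x1_3 = 232, y1_3 = 84, x0_4 = 88, y0_4 = 112, x1_4 = 164, y1_4 = 240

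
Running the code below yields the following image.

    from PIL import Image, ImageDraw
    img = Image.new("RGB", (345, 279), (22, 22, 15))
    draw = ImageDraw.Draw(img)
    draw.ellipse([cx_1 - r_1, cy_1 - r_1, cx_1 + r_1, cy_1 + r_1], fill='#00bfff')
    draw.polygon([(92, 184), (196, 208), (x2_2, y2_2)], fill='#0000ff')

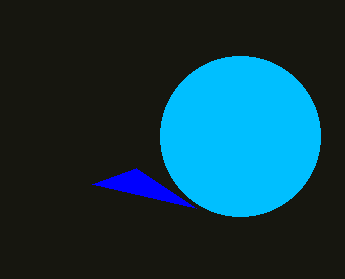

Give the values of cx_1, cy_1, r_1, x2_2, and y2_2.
cx_1 = 240, cy_1 = 136, r_1 = 80, x2_2 = 136, y2_2 = 168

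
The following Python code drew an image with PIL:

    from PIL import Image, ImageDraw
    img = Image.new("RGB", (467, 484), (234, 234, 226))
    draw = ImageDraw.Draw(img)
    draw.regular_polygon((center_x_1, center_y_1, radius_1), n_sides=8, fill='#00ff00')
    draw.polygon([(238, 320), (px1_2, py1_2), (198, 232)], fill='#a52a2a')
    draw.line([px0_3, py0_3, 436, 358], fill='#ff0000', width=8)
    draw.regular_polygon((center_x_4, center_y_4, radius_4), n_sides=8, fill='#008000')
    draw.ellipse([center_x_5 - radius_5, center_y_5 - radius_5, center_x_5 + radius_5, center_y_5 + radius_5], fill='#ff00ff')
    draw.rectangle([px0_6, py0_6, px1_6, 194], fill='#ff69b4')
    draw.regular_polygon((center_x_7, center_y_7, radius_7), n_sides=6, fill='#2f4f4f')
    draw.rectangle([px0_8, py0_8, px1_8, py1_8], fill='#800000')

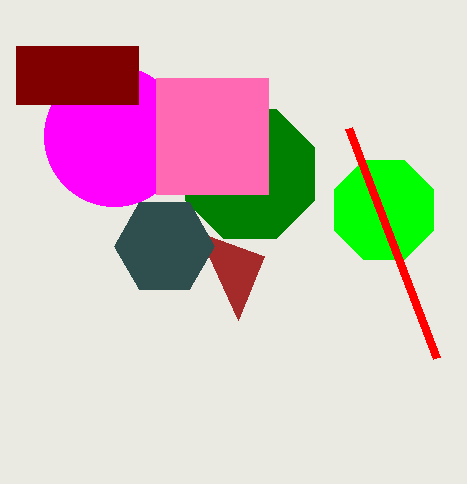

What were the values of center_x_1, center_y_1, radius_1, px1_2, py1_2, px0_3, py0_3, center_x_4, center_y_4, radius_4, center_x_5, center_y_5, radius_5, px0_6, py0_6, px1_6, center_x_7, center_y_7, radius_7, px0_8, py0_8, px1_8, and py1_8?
center_x_1 = 384; center_y_1 = 210; radius_1 = 54; px1_2 = 264; py1_2 = 256; px0_3 = 348; py0_3 = 128; center_x_4 = 250; center_y_4 = 174; radius_4 = 70; center_x_5 = 114; center_y_5 = 136; radius_5 = 70; px0_6 = 156; py0_6 = 78; px1_6 = 268; center_x_7 = 164; center_y_7 = 246; radius_7 = 50; px0_8 = 16; py0_8 = 46; px1_8 = 138; py1_8 = 104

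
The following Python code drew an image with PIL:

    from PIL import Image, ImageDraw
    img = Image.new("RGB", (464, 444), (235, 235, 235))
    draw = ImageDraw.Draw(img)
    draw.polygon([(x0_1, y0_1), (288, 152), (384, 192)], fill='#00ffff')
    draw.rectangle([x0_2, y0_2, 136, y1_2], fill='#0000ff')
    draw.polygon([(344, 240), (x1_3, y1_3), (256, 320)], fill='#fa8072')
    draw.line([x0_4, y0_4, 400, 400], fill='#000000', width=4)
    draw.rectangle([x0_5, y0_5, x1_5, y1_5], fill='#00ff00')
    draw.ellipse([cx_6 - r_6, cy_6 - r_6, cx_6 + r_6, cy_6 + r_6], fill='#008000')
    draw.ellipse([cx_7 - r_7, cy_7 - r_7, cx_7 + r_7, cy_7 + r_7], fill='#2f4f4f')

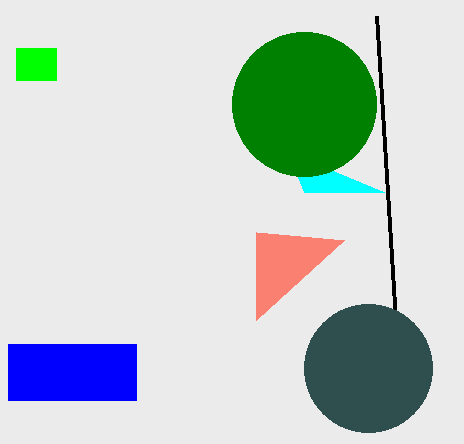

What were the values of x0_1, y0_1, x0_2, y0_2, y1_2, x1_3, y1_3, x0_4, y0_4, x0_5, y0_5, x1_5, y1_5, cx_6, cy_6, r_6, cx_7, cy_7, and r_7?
x0_1 = 304, y0_1 = 192, x0_2 = 8, y0_2 = 344, y1_2 = 400, x1_3 = 256, y1_3 = 232, x0_4 = 376, y0_4 = 16, x0_5 = 16, y0_5 = 48, x1_5 = 56, y1_5 = 80, cx_6 = 304, cy_6 = 104, r_6 = 72, cx_7 = 368, cy_7 = 368, r_7 = 64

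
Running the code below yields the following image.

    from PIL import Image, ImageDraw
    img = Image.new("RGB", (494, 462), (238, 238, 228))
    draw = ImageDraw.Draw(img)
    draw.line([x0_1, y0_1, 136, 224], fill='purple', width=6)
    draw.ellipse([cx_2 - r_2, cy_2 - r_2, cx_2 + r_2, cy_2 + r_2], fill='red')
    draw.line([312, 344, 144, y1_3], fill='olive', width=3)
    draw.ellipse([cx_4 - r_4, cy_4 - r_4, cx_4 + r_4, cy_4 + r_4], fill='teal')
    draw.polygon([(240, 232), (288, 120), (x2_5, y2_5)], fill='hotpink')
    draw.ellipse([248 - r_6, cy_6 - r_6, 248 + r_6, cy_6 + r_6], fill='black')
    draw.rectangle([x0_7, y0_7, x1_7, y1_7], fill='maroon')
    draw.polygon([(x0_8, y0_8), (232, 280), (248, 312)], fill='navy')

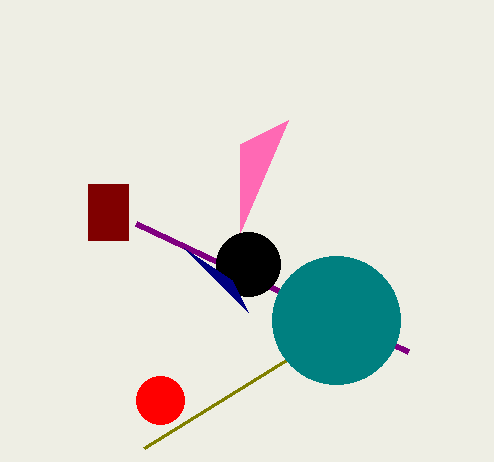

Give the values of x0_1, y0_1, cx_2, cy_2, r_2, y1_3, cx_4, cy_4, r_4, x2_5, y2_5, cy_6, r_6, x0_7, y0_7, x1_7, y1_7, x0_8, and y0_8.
x0_1 = 408, y0_1 = 352, cx_2 = 160, cy_2 = 400, r_2 = 24, y1_3 = 448, cx_4 = 336, cy_4 = 320, r_4 = 64, x2_5 = 240, y2_5 = 144, cy_6 = 264, r_6 = 32, x0_7 = 88, y0_7 = 184, x1_7 = 128, y1_7 = 240, x0_8 = 184, y0_8 = 248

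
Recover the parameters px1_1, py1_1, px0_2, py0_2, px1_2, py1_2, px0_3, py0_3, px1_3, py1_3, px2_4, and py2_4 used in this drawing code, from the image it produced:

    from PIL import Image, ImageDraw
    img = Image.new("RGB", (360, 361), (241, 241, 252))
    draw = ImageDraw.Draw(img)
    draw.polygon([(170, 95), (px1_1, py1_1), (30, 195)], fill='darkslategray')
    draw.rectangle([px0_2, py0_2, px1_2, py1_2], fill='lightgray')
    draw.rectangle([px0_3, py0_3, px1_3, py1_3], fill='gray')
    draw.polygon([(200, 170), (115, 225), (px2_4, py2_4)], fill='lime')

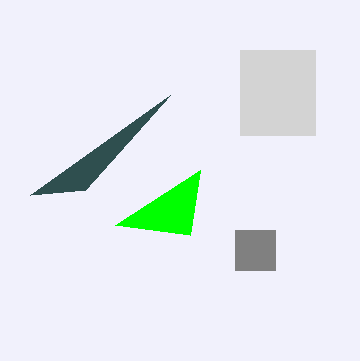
px1_1 = 85, py1_1 = 190, px0_2 = 240, py0_2 = 50, px1_2 = 315, py1_2 = 135, px0_3 = 235, py0_3 = 230, px1_3 = 275, py1_3 = 270, px2_4 = 190, py2_4 = 235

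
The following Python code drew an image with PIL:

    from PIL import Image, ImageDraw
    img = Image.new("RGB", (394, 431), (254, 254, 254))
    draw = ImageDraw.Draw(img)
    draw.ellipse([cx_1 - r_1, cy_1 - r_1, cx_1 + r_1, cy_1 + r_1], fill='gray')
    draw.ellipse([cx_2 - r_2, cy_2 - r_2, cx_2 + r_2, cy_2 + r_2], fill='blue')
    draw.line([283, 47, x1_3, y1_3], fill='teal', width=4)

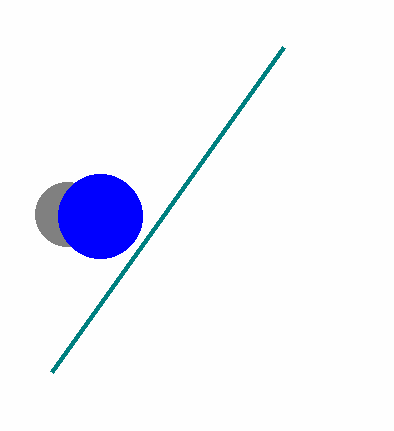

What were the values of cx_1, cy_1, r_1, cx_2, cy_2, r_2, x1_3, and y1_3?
cx_1 = 67, cy_1 = 214, r_1 = 32, cx_2 = 100, cy_2 = 216, r_2 = 42, x1_3 = 51, y1_3 = 372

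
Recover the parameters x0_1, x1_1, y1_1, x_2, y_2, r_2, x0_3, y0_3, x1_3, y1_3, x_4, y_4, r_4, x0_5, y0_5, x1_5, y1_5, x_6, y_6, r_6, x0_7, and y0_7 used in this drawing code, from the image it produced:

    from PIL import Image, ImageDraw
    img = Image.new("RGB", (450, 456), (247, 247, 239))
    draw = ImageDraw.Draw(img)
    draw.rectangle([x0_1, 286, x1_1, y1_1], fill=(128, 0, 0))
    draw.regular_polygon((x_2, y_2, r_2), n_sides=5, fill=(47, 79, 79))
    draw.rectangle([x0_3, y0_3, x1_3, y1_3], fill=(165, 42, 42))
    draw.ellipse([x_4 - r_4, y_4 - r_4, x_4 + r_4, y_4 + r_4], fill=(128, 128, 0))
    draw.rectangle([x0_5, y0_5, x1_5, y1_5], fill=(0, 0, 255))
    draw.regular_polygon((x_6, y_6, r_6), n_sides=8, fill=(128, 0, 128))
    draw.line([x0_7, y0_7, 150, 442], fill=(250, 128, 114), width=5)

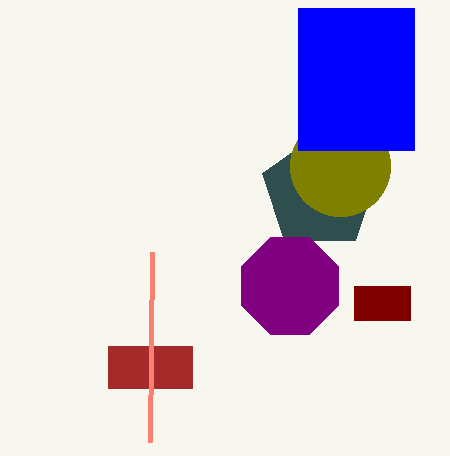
x0_1 = 354, x1_1 = 410, y1_1 = 320, x_2 = 320, y_2 = 192, r_2 = 60, x0_3 = 108, y0_3 = 346, x1_3 = 192, y1_3 = 388, x_4 = 340, y_4 = 166, r_4 = 50, x0_5 = 298, y0_5 = 8, x1_5 = 414, y1_5 = 150, x_6 = 290, y_6 = 286, r_6 = 52, x0_7 = 152, y0_7 = 252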